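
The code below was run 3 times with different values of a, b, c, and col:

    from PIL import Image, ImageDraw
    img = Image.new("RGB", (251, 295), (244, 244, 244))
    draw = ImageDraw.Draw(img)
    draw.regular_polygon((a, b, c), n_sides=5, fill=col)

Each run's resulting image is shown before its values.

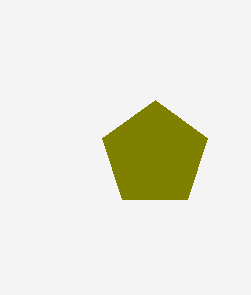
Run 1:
a = 155; b = 155; c = 55; col = 'olive'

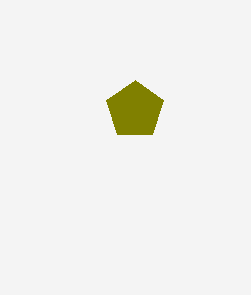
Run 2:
a = 135, b = 110, c = 30, col = 'olive'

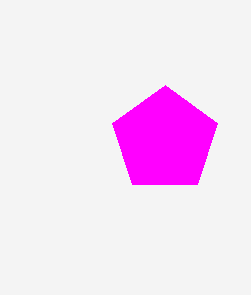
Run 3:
a = 165, b = 140, c = 55, col = 'magenta'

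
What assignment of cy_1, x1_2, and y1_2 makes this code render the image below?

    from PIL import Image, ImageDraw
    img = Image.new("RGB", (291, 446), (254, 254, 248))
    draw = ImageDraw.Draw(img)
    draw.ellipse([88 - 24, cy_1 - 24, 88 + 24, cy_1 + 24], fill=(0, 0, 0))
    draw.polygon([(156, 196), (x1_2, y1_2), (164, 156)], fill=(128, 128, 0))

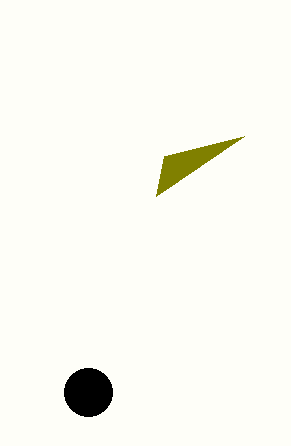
cy_1 = 392, x1_2 = 244, y1_2 = 136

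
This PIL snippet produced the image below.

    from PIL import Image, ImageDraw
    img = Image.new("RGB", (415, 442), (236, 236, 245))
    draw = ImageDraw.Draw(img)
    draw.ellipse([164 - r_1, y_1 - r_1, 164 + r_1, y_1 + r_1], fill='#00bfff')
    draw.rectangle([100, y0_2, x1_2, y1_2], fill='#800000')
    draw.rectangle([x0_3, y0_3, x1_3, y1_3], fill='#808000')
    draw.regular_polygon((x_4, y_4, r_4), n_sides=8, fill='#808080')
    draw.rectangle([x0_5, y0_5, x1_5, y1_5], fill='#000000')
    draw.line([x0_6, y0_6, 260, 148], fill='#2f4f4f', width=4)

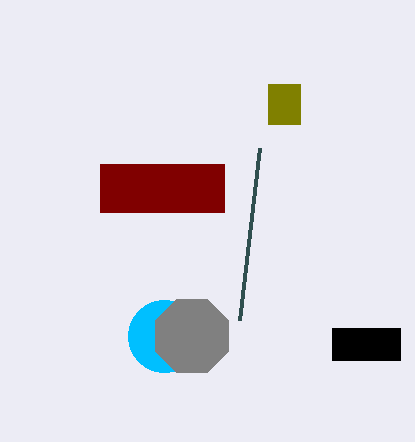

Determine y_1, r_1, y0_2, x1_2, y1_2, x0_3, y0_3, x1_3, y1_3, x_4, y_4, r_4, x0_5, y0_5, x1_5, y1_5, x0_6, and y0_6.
y_1 = 336, r_1 = 36, y0_2 = 164, x1_2 = 224, y1_2 = 212, x0_3 = 268, y0_3 = 84, x1_3 = 300, y1_3 = 124, x_4 = 192, y_4 = 336, r_4 = 40, x0_5 = 332, y0_5 = 328, x1_5 = 400, y1_5 = 360, x0_6 = 240, y0_6 = 320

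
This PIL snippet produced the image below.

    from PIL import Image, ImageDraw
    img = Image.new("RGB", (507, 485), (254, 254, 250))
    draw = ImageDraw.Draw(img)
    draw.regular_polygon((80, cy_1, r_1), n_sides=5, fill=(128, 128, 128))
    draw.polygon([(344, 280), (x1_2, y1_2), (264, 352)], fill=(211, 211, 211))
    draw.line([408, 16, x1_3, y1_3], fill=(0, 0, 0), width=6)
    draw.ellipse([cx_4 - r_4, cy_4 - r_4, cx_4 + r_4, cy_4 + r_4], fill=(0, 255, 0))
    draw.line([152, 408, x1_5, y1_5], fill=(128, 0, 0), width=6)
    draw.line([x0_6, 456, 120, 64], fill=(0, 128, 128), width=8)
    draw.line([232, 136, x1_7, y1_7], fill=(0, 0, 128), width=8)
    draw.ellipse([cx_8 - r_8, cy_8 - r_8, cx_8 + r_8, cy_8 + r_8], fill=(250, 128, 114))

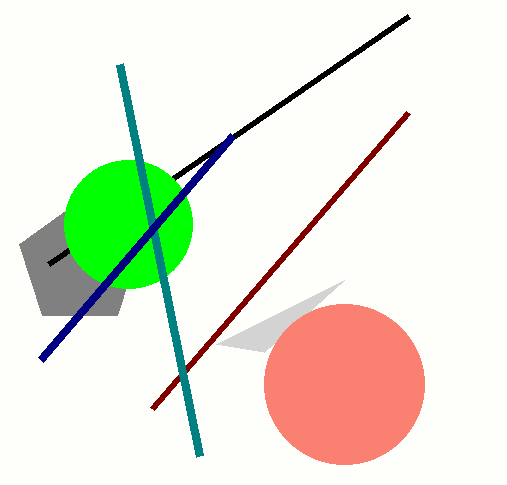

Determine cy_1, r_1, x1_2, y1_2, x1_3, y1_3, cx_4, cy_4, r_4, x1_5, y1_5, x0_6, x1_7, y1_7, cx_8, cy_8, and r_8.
cy_1 = 264; r_1 = 64; x1_2 = 216; y1_2 = 344; x1_3 = 48; y1_3 = 264; cx_4 = 128; cy_4 = 224; r_4 = 64; x1_5 = 408; y1_5 = 112; x0_6 = 200; x1_7 = 40; y1_7 = 360; cx_8 = 344; cy_8 = 384; r_8 = 80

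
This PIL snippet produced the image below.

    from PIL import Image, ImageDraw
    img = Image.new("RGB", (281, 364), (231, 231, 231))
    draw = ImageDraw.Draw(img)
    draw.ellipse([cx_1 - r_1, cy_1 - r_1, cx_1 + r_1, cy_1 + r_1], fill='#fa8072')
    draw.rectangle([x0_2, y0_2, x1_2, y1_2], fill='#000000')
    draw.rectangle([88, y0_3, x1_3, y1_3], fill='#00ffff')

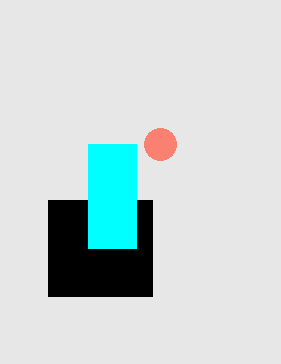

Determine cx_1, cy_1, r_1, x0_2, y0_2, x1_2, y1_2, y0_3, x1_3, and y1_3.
cx_1 = 160; cy_1 = 144; r_1 = 16; x0_2 = 48; y0_2 = 200; x1_2 = 152; y1_2 = 296; y0_3 = 144; x1_3 = 136; y1_3 = 248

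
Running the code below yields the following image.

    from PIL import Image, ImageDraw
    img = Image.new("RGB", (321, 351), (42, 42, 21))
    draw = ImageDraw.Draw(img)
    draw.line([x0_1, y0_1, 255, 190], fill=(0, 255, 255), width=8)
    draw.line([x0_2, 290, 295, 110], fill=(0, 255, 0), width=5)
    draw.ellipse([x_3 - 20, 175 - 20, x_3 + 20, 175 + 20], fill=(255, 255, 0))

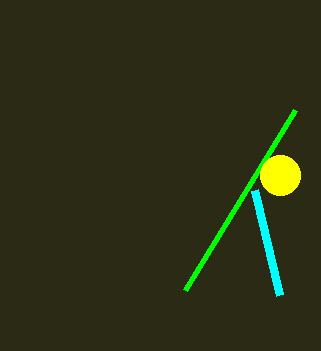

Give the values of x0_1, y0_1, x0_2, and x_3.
x0_1 = 280
y0_1 = 295
x0_2 = 185
x_3 = 280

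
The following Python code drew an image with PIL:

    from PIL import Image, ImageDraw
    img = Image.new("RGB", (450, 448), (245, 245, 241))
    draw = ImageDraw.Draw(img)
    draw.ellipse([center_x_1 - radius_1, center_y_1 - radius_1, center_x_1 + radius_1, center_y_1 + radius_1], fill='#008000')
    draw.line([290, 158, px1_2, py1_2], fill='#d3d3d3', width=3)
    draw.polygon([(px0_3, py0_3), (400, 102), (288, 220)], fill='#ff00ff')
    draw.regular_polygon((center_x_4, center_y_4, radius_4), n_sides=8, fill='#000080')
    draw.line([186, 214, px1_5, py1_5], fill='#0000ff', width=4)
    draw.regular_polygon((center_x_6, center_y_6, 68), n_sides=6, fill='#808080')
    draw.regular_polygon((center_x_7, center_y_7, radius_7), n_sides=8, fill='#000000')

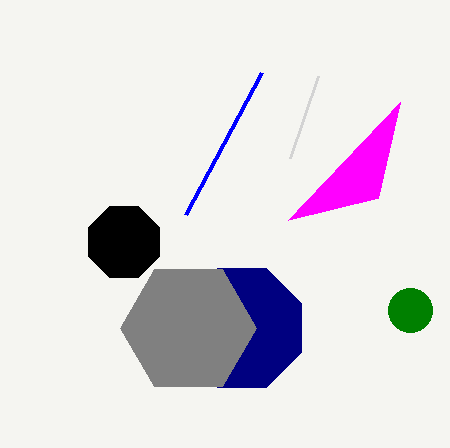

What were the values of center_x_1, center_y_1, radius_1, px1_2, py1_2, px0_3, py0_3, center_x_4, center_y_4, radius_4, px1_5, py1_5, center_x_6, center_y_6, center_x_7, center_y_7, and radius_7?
center_x_1 = 410; center_y_1 = 310; radius_1 = 22; px1_2 = 318; py1_2 = 76; px0_3 = 378; py0_3 = 198; center_x_4 = 242; center_y_4 = 328; radius_4 = 64; px1_5 = 262; py1_5 = 72; center_x_6 = 188; center_y_6 = 328; center_x_7 = 124; center_y_7 = 242; radius_7 = 38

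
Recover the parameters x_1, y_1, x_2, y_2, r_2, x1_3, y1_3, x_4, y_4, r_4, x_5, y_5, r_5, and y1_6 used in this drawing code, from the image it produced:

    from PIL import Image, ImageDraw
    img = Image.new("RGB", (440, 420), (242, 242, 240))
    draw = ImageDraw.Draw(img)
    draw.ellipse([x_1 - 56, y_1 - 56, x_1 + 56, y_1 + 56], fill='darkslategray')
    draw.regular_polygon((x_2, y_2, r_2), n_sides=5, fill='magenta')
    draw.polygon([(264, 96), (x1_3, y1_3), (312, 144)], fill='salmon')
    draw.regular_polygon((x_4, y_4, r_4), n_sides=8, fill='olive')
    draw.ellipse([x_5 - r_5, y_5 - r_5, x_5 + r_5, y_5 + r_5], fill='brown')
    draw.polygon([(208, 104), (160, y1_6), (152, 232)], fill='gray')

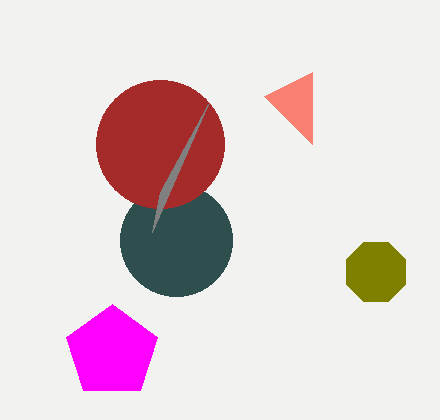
x_1 = 176
y_1 = 240
x_2 = 112
y_2 = 352
r_2 = 48
x1_3 = 312
y1_3 = 72
x_4 = 376
y_4 = 272
r_4 = 32
x_5 = 160
y_5 = 144
r_5 = 64
y1_6 = 192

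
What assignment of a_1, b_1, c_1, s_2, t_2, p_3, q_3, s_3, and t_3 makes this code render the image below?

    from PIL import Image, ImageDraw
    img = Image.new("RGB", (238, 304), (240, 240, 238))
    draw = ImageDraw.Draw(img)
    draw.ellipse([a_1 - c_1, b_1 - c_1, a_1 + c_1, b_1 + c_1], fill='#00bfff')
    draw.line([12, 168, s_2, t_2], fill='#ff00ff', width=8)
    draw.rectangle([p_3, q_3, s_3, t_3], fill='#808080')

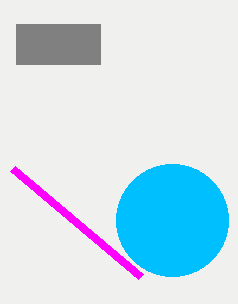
a_1 = 172; b_1 = 220; c_1 = 56; s_2 = 140; t_2 = 276; p_3 = 16; q_3 = 24; s_3 = 100; t_3 = 64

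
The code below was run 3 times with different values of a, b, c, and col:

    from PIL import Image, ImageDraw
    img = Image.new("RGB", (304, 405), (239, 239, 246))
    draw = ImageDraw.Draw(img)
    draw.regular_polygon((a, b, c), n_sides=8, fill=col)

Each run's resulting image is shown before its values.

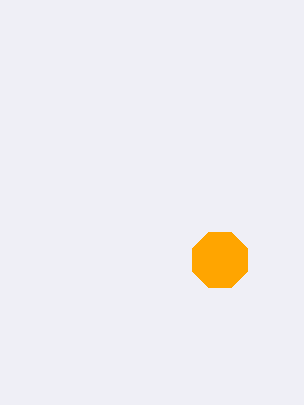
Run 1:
a = 220, b = 260, c = 30, col = 'orange'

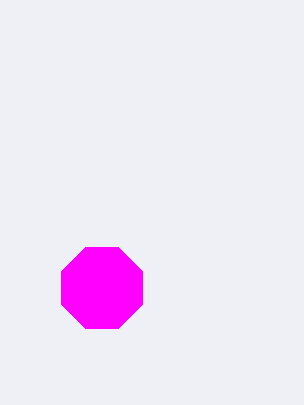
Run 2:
a = 102; b = 288; c = 44; col = 'magenta'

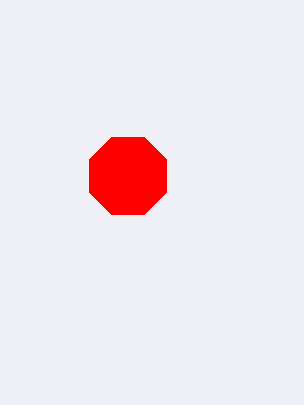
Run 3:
a = 128; b = 176; c = 42; col = 'red'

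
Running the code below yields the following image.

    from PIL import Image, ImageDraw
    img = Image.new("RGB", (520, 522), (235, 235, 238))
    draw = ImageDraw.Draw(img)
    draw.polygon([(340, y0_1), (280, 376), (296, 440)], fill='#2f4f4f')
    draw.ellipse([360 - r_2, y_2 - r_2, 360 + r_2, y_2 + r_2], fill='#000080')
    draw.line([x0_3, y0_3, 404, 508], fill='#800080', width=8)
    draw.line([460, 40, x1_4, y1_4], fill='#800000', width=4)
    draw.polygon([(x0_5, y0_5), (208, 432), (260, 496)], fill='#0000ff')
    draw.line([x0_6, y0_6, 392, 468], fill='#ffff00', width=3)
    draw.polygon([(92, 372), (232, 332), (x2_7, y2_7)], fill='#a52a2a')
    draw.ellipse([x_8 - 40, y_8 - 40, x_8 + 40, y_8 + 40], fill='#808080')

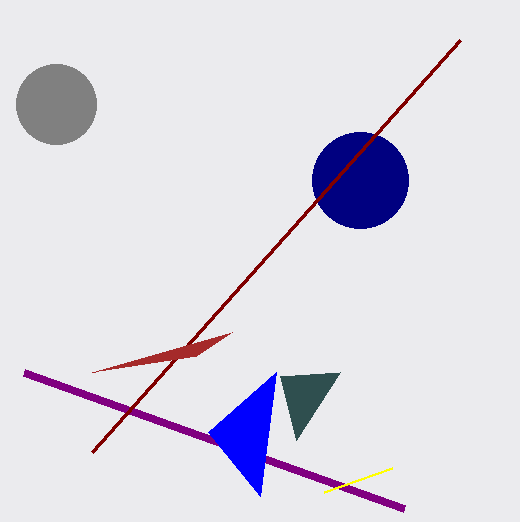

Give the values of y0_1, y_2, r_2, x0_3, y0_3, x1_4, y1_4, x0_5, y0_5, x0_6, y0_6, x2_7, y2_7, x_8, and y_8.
y0_1 = 372
y_2 = 180
r_2 = 48
x0_3 = 24
y0_3 = 372
x1_4 = 92
y1_4 = 452
x0_5 = 276
y0_5 = 372
x0_6 = 324
y0_6 = 492
x2_7 = 196
y2_7 = 356
x_8 = 56
y_8 = 104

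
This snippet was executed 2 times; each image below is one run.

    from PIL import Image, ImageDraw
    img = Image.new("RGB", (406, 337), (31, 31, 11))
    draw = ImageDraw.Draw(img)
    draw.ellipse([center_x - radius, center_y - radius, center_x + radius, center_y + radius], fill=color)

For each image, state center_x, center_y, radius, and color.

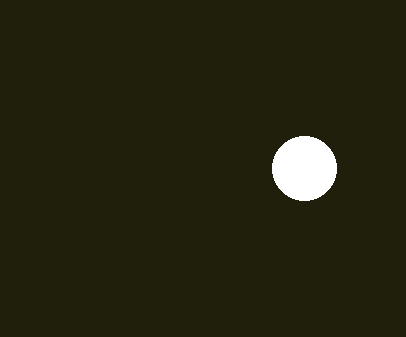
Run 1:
center_x = 304
center_y = 168
radius = 32
color = 'white'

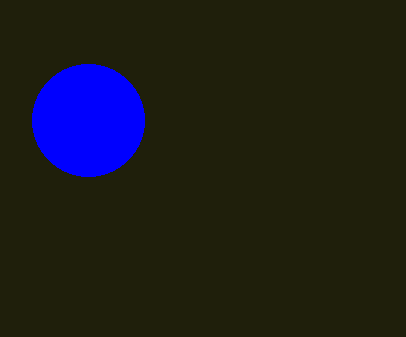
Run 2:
center_x = 88; center_y = 120; radius = 56; color = 'blue'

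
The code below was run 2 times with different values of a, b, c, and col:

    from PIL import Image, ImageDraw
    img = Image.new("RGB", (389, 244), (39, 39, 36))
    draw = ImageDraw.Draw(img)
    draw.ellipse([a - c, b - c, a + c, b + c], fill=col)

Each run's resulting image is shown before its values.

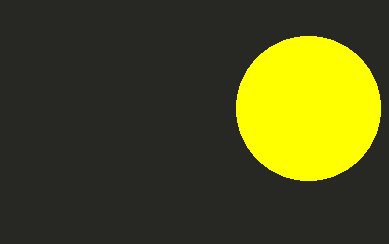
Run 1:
a = 308; b = 108; c = 72; col = 'yellow'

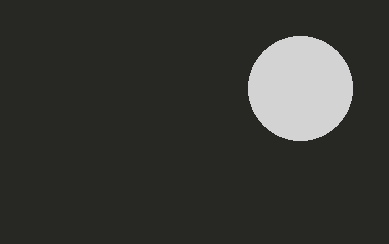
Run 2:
a = 300, b = 88, c = 52, col = 'lightgray'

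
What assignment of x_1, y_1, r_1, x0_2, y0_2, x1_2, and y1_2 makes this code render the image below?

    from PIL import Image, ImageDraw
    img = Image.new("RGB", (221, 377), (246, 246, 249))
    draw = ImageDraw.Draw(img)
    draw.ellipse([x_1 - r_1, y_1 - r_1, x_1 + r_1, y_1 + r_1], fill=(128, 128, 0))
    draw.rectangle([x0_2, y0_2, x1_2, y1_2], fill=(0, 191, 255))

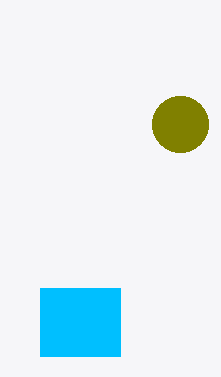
x_1 = 180; y_1 = 124; r_1 = 28; x0_2 = 40; y0_2 = 288; x1_2 = 120; y1_2 = 356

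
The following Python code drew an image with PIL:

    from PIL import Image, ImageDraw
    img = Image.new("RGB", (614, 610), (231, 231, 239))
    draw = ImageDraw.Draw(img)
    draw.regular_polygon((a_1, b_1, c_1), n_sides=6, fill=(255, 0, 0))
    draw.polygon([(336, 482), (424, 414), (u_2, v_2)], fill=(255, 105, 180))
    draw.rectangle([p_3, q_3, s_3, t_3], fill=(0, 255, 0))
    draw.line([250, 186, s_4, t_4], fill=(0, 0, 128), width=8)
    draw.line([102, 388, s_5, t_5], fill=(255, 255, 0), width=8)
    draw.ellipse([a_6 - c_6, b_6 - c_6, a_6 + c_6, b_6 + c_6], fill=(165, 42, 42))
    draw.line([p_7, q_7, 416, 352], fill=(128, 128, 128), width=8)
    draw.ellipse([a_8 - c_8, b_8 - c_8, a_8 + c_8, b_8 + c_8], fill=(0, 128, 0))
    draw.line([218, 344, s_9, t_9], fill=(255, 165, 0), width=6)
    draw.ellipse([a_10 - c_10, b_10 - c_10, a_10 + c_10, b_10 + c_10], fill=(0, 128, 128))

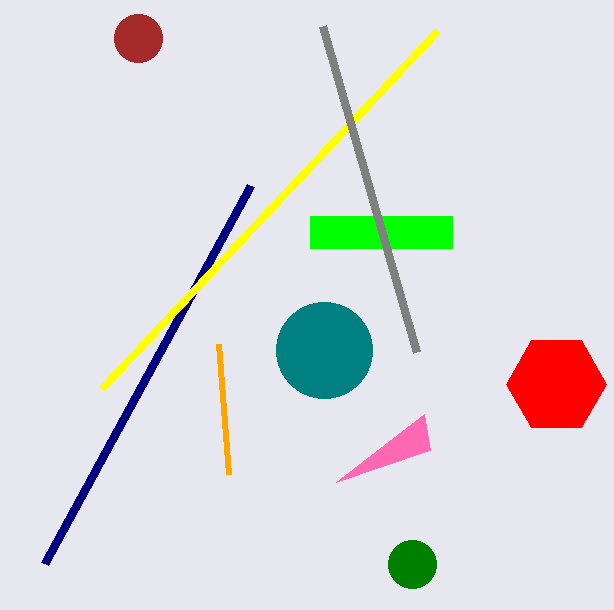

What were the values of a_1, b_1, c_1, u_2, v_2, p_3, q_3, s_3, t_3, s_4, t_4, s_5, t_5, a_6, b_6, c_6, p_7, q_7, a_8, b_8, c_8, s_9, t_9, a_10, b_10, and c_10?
a_1 = 556; b_1 = 384; c_1 = 50; u_2 = 430; v_2 = 450; p_3 = 310; q_3 = 216; s_3 = 452; t_3 = 248; s_4 = 44; t_4 = 564; s_5 = 438; t_5 = 30; a_6 = 138; b_6 = 38; c_6 = 24; p_7 = 322; q_7 = 26; a_8 = 412; b_8 = 564; c_8 = 24; s_9 = 228; t_9 = 474; a_10 = 324; b_10 = 350; c_10 = 48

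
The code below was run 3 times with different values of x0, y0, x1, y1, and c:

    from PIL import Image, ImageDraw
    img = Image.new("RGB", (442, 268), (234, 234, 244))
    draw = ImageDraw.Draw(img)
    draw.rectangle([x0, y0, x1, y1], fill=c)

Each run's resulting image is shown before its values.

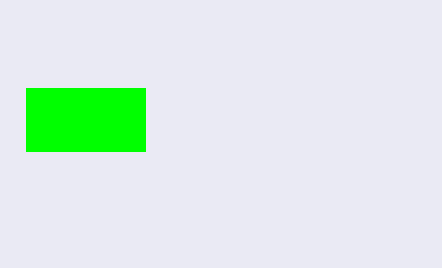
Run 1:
x0 = 26, y0 = 88, x1 = 145, y1 = 151, c = 'lime'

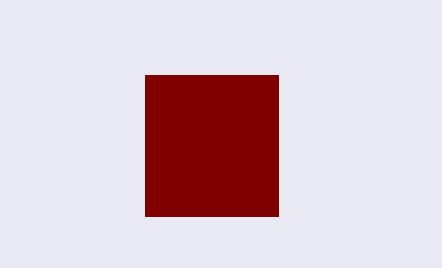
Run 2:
x0 = 145
y0 = 75
x1 = 278
y1 = 216
c = 'maroon'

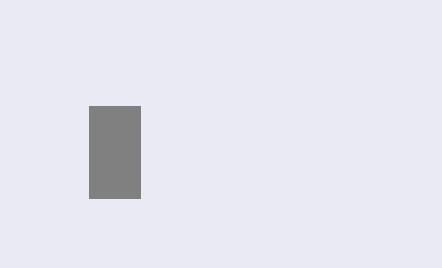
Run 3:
x0 = 89, y0 = 106, x1 = 140, y1 = 198, c = 'gray'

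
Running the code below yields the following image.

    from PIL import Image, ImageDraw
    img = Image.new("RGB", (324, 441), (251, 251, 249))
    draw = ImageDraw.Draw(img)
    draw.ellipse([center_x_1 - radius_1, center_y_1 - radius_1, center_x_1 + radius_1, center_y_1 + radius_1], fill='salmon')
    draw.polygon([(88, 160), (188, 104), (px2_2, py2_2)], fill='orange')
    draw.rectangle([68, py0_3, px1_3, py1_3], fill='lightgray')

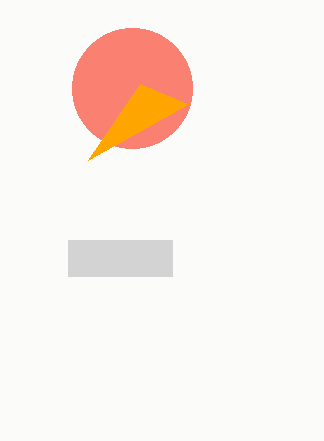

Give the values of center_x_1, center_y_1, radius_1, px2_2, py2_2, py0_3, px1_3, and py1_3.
center_x_1 = 132
center_y_1 = 88
radius_1 = 60
px2_2 = 140
py2_2 = 84
py0_3 = 240
px1_3 = 172
py1_3 = 276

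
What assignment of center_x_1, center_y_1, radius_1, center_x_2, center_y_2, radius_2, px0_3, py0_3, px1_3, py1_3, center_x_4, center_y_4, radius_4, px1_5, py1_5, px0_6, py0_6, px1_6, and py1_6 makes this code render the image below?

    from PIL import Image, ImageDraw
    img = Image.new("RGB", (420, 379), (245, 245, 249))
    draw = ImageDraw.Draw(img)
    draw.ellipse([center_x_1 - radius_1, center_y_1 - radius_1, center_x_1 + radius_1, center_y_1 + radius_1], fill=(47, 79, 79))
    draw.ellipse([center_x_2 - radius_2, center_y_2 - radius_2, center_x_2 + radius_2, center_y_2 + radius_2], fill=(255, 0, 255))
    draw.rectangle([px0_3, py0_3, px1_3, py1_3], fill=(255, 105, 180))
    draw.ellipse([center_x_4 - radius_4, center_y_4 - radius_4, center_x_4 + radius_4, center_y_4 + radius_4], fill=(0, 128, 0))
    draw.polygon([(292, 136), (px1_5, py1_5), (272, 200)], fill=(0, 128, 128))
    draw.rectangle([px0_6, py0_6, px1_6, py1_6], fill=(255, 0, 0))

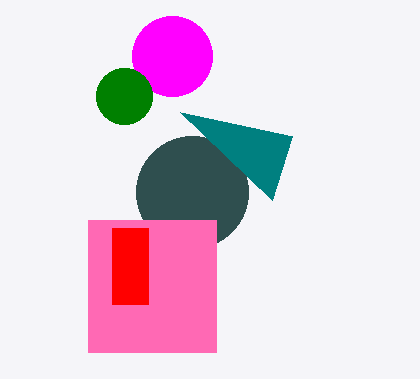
center_x_1 = 192; center_y_1 = 192; radius_1 = 56; center_x_2 = 172; center_y_2 = 56; radius_2 = 40; px0_3 = 88; py0_3 = 220; px1_3 = 216; py1_3 = 352; center_x_4 = 124; center_y_4 = 96; radius_4 = 28; px1_5 = 180; py1_5 = 112; px0_6 = 112; py0_6 = 228; px1_6 = 148; py1_6 = 304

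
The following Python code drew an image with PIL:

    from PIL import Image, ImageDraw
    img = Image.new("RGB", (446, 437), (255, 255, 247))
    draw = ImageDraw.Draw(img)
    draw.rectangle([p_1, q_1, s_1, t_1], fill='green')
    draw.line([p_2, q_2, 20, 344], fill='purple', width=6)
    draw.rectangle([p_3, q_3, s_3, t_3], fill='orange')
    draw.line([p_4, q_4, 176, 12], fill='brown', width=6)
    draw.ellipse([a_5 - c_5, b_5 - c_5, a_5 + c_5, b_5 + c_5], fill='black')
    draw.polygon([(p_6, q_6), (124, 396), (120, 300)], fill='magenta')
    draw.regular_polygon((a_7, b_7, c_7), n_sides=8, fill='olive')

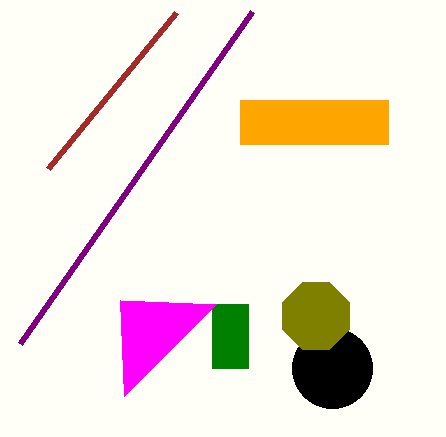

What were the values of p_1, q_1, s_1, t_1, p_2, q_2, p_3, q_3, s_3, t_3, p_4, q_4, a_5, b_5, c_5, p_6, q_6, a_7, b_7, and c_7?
p_1 = 212, q_1 = 304, s_1 = 248, t_1 = 368, p_2 = 252, q_2 = 12, p_3 = 240, q_3 = 100, s_3 = 388, t_3 = 144, p_4 = 48, q_4 = 168, a_5 = 332, b_5 = 368, c_5 = 40, p_6 = 216, q_6 = 304, a_7 = 316, b_7 = 316, c_7 = 36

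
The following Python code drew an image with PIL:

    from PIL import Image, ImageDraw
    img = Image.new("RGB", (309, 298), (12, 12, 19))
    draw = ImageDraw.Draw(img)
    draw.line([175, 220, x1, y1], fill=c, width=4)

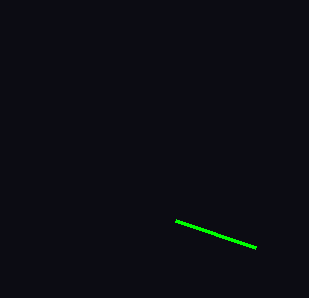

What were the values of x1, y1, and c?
x1 = 255, y1 = 247, c = 'lime'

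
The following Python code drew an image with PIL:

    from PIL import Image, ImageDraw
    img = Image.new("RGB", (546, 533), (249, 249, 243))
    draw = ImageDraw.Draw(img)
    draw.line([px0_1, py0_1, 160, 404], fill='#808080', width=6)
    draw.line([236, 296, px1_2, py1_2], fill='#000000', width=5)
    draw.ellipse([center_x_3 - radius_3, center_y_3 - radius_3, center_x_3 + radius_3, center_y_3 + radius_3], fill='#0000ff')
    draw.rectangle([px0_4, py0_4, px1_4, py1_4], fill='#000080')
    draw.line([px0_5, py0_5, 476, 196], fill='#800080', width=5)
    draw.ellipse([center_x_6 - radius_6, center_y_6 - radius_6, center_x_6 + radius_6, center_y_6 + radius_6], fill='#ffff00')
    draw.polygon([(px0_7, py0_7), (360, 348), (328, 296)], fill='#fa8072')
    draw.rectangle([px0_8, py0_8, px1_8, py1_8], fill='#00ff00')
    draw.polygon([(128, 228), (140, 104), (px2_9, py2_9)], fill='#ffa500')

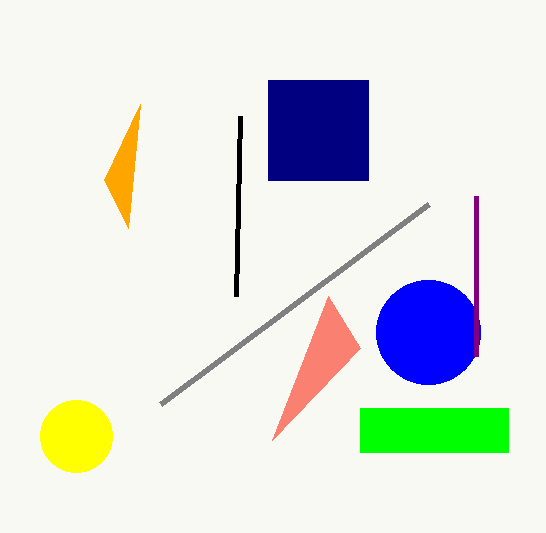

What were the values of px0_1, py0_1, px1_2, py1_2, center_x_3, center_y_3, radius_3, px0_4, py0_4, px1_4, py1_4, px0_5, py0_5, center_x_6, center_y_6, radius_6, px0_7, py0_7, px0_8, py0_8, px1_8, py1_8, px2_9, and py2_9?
px0_1 = 428
py0_1 = 204
px1_2 = 240
py1_2 = 116
center_x_3 = 428
center_y_3 = 332
radius_3 = 52
px0_4 = 268
py0_4 = 80
px1_4 = 368
py1_4 = 180
px0_5 = 476
py0_5 = 356
center_x_6 = 76
center_y_6 = 436
radius_6 = 36
px0_7 = 272
py0_7 = 440
px0_8 = 360
py0_8 = 408
px1_8 = 508
py1_8 = 452
px2_9 = 104
py2_9 = 180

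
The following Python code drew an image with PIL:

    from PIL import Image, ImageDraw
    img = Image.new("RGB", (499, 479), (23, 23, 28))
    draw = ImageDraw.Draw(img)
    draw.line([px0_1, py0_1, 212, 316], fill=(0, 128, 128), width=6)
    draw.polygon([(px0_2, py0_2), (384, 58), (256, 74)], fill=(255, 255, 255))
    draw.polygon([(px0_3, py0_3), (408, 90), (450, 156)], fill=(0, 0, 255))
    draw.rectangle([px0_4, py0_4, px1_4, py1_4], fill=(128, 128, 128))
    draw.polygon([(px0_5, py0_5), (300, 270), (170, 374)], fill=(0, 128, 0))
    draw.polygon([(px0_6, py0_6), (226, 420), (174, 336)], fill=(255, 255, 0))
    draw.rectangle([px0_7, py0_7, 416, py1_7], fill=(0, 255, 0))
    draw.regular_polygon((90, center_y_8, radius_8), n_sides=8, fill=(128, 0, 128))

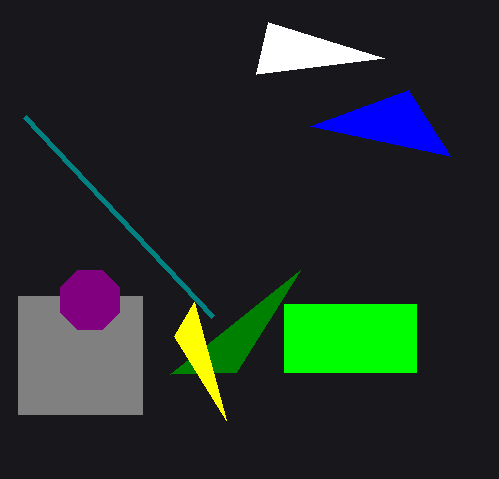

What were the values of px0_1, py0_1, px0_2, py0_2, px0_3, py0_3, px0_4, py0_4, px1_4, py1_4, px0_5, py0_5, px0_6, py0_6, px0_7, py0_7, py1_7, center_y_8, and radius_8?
px0_1 = 24
py0_1 = 116
px0_2 = 268
py0_2 = 22
px0_3 = 310
py0_3 = 126
px0_4 = 18
py0_4 = 296
px1_4 = 142
py1_4 = 414
px0_5 = 236
py0_5 = 372
px0_6 = 194
py0_6 = 302
px0_7 = 284
py0_7 = 304
py1_7 = 372
center_y_8 = 300
radius_8 = 32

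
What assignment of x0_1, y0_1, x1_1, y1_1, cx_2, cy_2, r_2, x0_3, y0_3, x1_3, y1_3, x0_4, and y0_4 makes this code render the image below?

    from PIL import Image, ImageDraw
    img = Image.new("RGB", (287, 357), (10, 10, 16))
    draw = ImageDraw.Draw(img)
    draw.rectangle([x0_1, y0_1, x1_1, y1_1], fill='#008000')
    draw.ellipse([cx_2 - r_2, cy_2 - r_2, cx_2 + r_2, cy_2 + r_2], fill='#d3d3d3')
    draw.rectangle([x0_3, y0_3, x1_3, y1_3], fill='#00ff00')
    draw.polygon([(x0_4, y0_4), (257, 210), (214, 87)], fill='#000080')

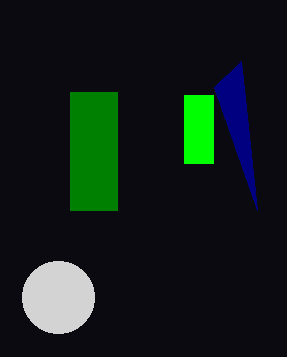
x0_1 = 70
y0_1 = 92
x1_1 = 117
y1_1 = 210
cx_2 = 58
cy_2 = 297
r_2 = 36
x0_3 = 184
y0_3 = 95
x1_3 = 213
y1_3 = 163
x0_4 = 241
y0_4 = 61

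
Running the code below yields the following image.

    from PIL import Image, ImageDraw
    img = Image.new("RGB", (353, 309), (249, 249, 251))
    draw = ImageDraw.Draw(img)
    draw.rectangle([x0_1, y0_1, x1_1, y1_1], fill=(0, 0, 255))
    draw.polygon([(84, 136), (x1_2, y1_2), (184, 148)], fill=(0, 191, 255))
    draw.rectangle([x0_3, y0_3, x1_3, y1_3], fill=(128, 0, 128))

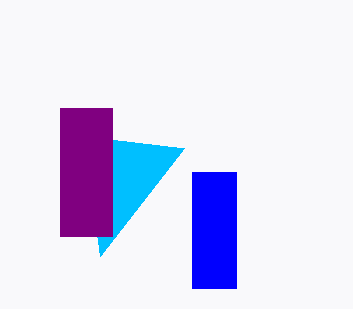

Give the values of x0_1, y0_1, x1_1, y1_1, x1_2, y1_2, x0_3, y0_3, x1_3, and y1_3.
x0_1 = 192, y0_1 = 172, x1_1 = 236, y1_1 = 288, x1_2 = 100, y1_2 = 256, x0_3 = 60, y0_3 = 108, x1_3 = 112, y1_3 = 236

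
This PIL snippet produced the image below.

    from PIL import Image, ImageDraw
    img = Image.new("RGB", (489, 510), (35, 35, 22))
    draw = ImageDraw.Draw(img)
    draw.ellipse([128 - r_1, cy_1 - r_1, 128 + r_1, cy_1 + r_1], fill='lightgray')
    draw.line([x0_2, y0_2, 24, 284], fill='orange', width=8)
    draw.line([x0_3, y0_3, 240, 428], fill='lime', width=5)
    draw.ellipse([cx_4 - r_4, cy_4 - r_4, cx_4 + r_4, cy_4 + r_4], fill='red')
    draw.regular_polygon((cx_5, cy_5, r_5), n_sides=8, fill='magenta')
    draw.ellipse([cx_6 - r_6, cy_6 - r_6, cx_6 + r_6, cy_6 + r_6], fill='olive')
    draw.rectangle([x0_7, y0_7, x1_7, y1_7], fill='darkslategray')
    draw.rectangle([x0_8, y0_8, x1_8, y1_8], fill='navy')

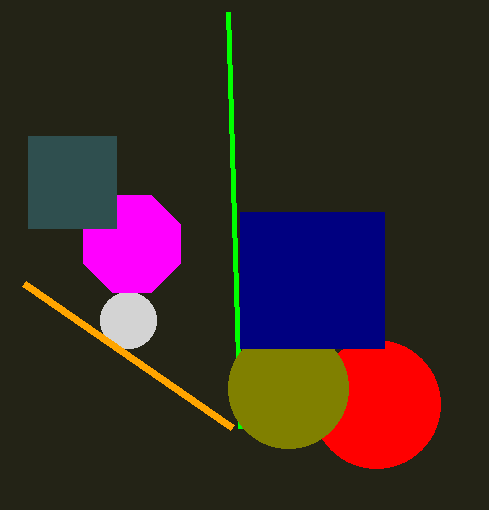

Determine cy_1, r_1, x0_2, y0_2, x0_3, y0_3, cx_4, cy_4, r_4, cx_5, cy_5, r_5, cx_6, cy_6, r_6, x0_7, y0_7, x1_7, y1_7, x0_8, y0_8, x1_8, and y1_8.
cy_1 = 320; r_1 = 28; x0_2 = 232; y0_2 = 428; x0_3 = 228; y0_3 = 12; cx_4 = 376; cy_4 = 404; r_4 = 64; cx_5 = 132; cy_5 = 244; r_5 = 52; cx_6 = 288; cy_6 = 388; r_6 = 60; x0_7 = 28; y0_7 = 136; x1_7 = 116; y1_7 = 228; x0_8 = 240; y0_8 = 212; x1_8 = 384; y1_8 = 348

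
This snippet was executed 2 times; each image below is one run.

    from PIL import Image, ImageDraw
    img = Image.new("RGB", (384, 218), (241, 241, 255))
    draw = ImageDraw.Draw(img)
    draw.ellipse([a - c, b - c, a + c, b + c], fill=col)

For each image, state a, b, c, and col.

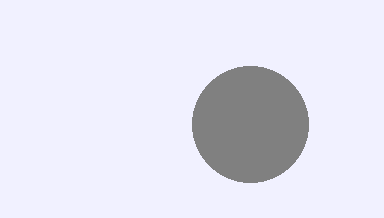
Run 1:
a = 250; b = 124; c = 58; col = 'gray'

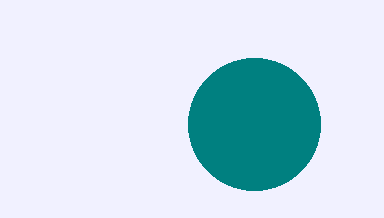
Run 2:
a = 254, b = 124, c = 66, col = 'teal'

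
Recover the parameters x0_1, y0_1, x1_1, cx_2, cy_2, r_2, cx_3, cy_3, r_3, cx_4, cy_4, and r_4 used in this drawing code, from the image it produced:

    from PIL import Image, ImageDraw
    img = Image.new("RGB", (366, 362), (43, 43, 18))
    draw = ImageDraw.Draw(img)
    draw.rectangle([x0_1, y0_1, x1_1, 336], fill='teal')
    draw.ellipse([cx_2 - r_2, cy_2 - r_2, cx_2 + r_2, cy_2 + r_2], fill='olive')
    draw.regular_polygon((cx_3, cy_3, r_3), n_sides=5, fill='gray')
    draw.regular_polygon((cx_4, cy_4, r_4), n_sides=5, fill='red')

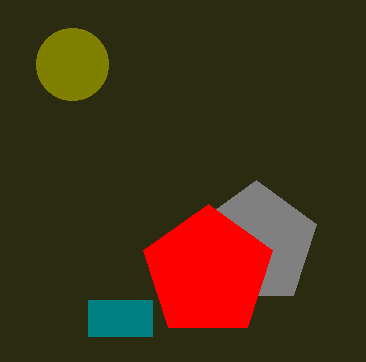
x0_1 = 88
y0_1 = 300
x1_1 = 152
cx_2 = 72
cy_2 = 64
r_2 = 36
cx_3 = 256
cy_3 = 244
r_3 = 64
cx_4 = 208
cy_4 = 272
r_4 = 68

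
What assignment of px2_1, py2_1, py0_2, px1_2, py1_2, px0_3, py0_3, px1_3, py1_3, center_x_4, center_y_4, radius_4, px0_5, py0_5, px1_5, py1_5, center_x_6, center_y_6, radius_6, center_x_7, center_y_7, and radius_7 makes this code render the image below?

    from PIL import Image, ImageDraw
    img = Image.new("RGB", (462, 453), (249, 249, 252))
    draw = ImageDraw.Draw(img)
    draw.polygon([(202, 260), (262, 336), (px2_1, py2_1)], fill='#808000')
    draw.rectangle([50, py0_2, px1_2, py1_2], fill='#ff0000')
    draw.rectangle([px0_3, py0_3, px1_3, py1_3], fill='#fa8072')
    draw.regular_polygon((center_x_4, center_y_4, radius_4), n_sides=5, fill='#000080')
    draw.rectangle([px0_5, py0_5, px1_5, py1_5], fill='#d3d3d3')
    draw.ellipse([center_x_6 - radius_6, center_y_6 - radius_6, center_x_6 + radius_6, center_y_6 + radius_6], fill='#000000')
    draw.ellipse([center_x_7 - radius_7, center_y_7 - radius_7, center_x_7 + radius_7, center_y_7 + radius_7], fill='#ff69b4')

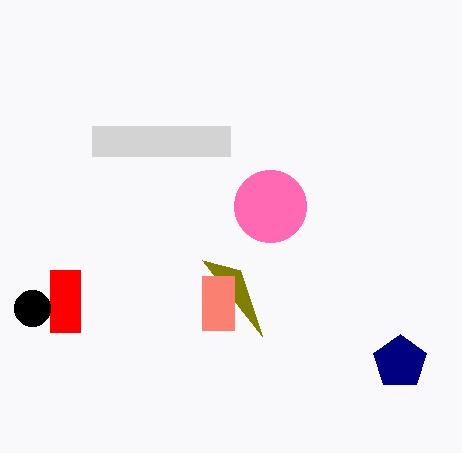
px2_1 = 240; py2_1 = 270; py0_2 = 270; px1_2 = 80; py1_2 = 332; px0_3 = 202; py0_3 = 276; px1_3 = 234; py1_3 = 330; center_x_4 = 400; center_y_4 = 362; radius_4 = 28; px0_5 = 92; py0_5 = 126; px1_5 = 230; py1_5 = 156; center_x_6 = 32; center_y_6 = 308; radius_6 = 18; center_x_7 = 270; center_y_7 = 206; radius_7 = 36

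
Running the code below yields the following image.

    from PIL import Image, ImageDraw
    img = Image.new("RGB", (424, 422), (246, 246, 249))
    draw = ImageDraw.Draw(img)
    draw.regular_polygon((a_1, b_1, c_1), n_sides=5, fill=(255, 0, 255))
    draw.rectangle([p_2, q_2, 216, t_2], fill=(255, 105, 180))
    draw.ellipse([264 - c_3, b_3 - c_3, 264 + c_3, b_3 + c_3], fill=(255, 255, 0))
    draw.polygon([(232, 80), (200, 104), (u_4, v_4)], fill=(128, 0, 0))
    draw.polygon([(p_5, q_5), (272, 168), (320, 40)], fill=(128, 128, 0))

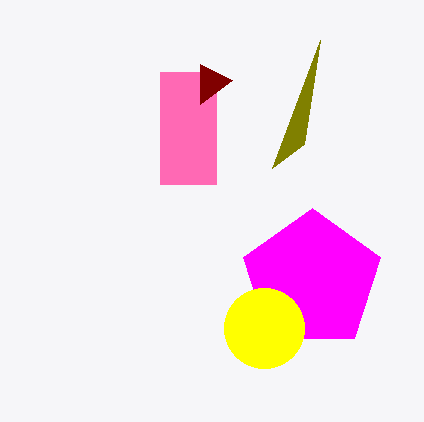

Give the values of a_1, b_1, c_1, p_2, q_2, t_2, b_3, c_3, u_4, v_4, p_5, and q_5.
a_1 = 312
b_1 = 280
c_1 = 72
p_2 = 160
q_2 = 72
t_2 = 184
b_3 = 328
c_3 = 40
u_4 = 200
v_4 = 64
p_5 = 304
q_5 = 144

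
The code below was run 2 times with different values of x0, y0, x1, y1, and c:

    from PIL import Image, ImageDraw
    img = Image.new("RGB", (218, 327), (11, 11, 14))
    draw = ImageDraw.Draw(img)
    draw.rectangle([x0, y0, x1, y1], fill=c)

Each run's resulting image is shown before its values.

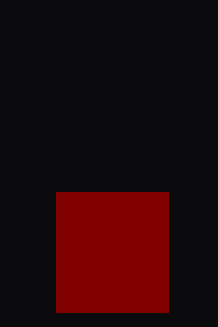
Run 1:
x0 = 56; y0 = 192; x1 = 168; y1 = 312; c = 'maroon'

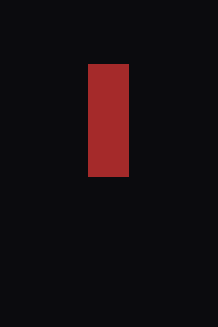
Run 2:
x0 = 88; y0 = 64; x1 = 128; y1 = 176; c = 'brown'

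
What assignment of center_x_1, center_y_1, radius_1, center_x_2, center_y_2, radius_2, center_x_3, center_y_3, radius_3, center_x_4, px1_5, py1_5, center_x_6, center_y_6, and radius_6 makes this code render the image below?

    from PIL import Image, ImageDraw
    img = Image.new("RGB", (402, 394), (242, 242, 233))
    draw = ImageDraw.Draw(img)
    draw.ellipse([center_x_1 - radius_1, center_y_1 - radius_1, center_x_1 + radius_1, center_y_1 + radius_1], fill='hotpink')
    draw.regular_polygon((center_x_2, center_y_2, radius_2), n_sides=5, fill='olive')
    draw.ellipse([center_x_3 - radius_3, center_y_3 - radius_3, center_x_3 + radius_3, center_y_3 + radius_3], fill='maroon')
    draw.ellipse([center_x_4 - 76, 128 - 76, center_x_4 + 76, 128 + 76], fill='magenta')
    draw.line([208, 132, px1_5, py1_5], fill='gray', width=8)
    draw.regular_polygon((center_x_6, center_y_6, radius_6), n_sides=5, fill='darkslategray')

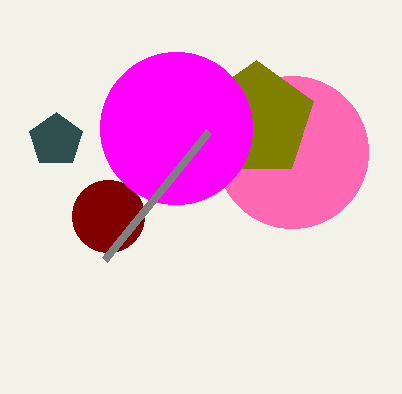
center_x_1 = 292
center_y_1 = 152
radius_1 = 76
center_x_2 = 256
center_y_2 = 120
radius_2 = 60
center_x_3 = 108
center_y_3 = 216
radius_3 = 36
center_x_4 = 176
px1_5 = 104
py1_5 = 260
center_x_6 = 56
center_y_6 = 140
radius_6 = 28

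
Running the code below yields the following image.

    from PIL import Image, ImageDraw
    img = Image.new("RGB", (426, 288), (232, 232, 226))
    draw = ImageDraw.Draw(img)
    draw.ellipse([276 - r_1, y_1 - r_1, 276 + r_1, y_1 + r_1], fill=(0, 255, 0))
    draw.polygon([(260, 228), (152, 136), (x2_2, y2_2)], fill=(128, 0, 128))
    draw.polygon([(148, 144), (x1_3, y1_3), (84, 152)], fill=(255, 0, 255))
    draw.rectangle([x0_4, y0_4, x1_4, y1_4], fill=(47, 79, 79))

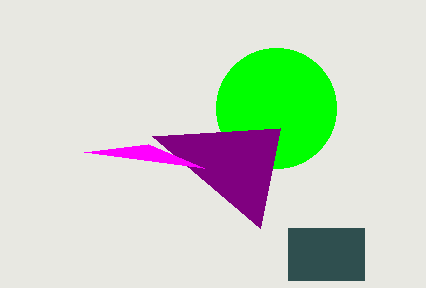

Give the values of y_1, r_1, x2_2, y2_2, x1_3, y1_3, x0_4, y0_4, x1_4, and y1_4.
y_1 = 108
r_1 = 60
x2_2 = 280
y2_2 = 128
x1_3 = 204
y1_3 = 168
x0_4 = 288
y0_4 = 228
x1_4 = 364
y1_4 = 280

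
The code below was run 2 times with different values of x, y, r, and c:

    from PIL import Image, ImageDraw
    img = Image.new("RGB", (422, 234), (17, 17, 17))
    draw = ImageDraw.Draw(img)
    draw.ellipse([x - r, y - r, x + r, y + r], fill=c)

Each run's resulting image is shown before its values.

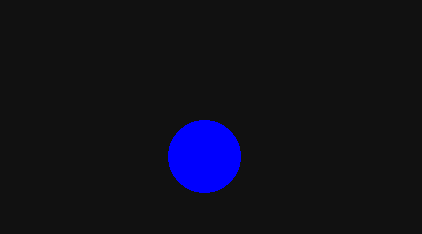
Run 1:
x = 204
y = 156
r = 36
c = 'blue'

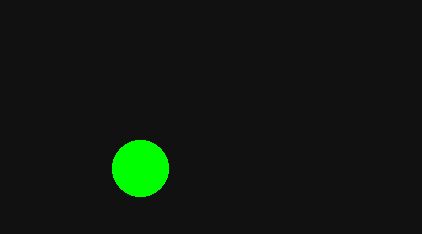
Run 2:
x = 140, y = 168, r = 28, c = 'lime'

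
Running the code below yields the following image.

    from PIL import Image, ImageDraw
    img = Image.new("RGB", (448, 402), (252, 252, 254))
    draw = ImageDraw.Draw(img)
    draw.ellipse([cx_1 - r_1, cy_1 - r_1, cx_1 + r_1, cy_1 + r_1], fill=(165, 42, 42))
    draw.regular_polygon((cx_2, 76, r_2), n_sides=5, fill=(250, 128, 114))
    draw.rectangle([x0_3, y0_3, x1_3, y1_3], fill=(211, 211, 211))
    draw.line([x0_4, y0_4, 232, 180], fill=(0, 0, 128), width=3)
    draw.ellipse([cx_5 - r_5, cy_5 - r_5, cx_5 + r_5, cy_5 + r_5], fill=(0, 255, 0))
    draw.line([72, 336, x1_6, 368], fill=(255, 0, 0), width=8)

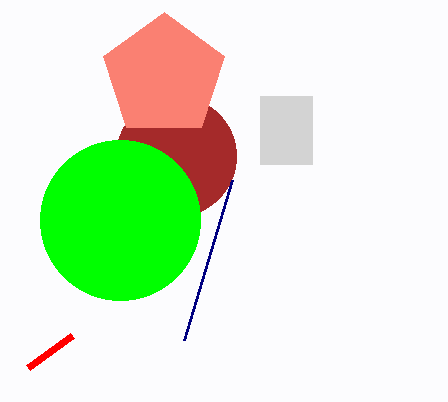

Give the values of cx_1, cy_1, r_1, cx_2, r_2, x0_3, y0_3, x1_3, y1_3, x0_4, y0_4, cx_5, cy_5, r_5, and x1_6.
cx_1 = 176; cy_1 = 156; r_1 = 60; cx_2 = 164; r_2 = 64; x0_3 = 260; y0_3 = 96; x1_3 = 312; y1_3 = 164; x0_4 = 184; y0_4 = 340; cx_5 = 120; cy_5 = 220; r_5 = 80; x1_6 = 28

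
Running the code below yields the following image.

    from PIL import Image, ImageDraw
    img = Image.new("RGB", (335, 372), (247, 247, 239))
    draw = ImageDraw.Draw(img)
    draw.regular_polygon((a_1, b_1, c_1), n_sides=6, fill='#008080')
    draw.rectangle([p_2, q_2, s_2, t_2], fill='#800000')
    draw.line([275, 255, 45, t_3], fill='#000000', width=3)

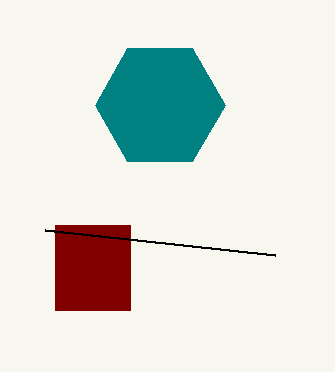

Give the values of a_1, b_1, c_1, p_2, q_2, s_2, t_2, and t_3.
a_1 = 160, b_1 = 105, c_1 = 65, p_2 = 55, q_2 = 225, s_2 = 130, t_2 = 310, t_3 = 230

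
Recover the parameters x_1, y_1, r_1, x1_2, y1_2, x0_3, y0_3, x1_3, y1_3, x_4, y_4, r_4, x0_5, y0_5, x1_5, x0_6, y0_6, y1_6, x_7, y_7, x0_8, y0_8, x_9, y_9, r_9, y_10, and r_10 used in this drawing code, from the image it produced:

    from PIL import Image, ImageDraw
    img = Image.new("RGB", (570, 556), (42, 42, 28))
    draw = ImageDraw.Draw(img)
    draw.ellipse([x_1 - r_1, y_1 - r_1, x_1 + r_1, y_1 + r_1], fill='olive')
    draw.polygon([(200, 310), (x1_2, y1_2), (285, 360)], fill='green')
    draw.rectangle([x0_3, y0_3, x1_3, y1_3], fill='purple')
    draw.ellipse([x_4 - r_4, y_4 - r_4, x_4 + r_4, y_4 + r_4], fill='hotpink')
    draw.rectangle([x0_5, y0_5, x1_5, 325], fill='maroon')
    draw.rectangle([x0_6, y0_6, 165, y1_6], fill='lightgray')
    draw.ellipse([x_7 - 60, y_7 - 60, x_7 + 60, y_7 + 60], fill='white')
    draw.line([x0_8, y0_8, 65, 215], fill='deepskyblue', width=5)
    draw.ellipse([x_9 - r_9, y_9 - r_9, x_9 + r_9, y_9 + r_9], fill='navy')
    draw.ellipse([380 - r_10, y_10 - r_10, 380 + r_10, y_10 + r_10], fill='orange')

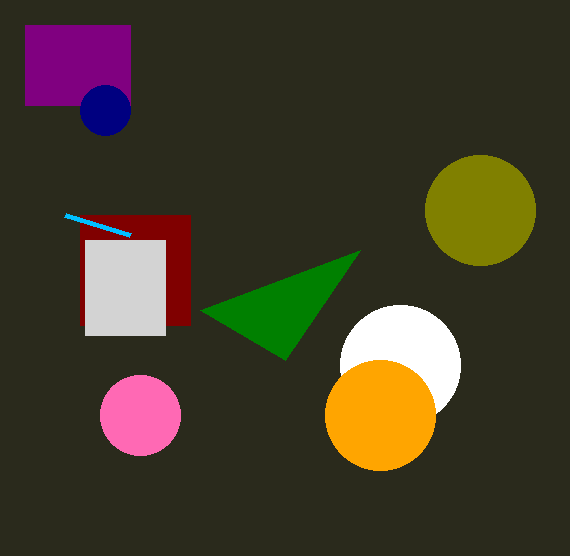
x_1 = 480; y_1 = 210; r_1 = 55; x1_2 = 360; y1_2 = 250; x0_3 = 25; y0_3 = 25; x1_3 = 130; y1_3 = 105; x_4 = 140; y_4 = 415; r_4 = 40; x0_5 = 80; y0_5 = 215; x1_5 = 190; x0_6 = 85; y0_6 = 240; y1_6 = 335; x_7 = 400; y_7 = 365; x0_8 = 130; y0_8 = 235; x_9 = 105; y_9 = 110; r_9 = 25; y_10 = 415; r_10 = 55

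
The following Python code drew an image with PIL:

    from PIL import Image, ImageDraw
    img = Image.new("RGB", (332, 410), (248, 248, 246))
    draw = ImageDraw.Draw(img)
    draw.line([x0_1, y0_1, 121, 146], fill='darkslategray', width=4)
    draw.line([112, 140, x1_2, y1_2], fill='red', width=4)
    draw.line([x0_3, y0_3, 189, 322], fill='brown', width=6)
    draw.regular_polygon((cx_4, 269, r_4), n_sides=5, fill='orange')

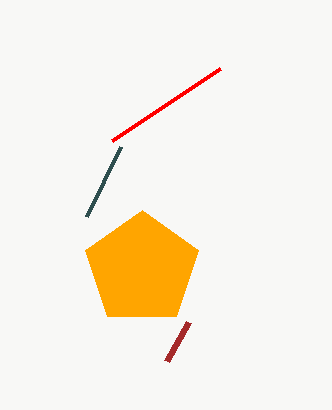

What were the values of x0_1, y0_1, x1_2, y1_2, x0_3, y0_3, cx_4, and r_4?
x0_1 = 87, y0_1 = 216, x1_2 = 220, y1_2 = 68, x0_3 = 167, y0_3 = 361, cx_4 = 142, r_4 = 59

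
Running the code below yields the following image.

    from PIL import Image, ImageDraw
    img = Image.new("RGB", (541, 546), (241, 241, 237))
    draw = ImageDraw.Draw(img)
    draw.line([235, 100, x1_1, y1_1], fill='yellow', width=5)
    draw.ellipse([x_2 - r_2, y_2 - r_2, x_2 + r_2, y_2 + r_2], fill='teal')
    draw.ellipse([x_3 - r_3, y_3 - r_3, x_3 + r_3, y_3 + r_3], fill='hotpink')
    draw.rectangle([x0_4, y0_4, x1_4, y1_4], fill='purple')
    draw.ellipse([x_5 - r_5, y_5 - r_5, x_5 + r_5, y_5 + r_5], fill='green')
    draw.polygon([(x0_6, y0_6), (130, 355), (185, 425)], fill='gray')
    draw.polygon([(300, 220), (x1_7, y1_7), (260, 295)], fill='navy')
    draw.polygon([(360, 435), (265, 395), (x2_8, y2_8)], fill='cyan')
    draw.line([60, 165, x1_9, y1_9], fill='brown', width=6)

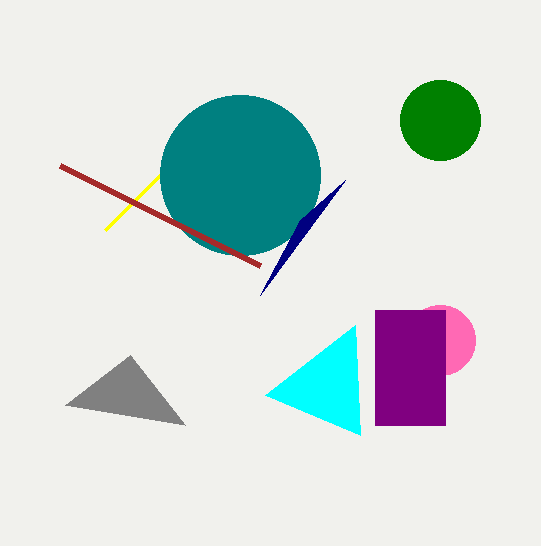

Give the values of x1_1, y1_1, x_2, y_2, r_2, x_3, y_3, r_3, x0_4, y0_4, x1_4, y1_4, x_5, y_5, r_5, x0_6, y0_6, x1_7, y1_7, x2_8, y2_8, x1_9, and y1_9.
x1_1 = 105, y1_1 = 230, x_2 = 240, y_2 = 175, r_2 = 80, x_3 = 440, y_3 = 340, r_3 = 35, x0_4 = 375, y0_4 = 310, x1_4 = 445, y1_4 = 425, x_5 = 440, y_5 = 120, r_5 = 40, x0_6 = 65, y0_6 = 405, x1_7 = 345, y1_7 = 180, x2_8 = 355, y2_8 = 325, x1_9 = 260, y1_9 = 265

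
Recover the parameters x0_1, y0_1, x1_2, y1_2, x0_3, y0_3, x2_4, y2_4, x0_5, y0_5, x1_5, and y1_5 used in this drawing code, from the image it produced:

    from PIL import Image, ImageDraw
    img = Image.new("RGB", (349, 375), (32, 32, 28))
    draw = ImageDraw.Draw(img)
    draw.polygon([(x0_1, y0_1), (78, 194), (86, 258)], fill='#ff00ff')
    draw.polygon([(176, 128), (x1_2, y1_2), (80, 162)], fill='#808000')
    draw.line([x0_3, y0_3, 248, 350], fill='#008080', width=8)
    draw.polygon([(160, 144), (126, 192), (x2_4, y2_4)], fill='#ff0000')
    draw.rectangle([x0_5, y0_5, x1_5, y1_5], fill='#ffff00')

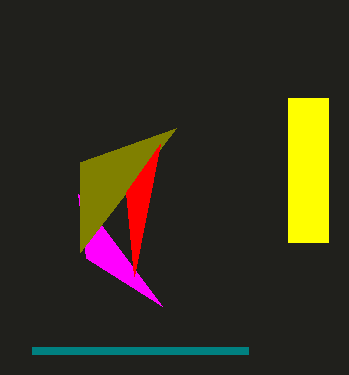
x0_1 = 162
y0_1 = 306
x1_2 = 80
y1_2 = 252
x0_3 = 32
y0_3 = 350
x2_4 = 134
y2_4 = 276
x0_5 = 288
y0_5 = 98
x1_5 = 328
y1_5 = 242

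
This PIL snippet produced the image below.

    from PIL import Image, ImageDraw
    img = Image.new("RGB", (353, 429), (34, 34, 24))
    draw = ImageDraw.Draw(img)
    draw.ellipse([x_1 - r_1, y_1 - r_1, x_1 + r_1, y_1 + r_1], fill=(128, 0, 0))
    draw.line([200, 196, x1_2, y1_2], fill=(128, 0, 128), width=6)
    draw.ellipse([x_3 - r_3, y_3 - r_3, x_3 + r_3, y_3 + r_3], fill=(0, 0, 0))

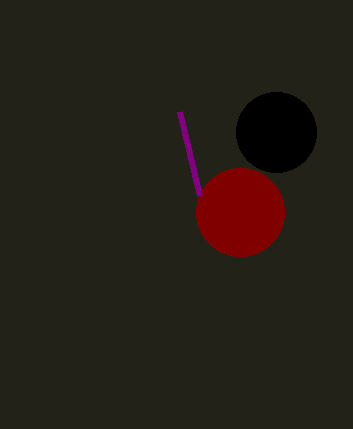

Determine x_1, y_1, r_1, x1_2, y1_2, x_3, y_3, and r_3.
x_1 = 240
y_1 = 212
r_1 = 44
x1_2 = 180
y1_2 = 112
x_3 = 276
y_3 = 132
r_3 = 40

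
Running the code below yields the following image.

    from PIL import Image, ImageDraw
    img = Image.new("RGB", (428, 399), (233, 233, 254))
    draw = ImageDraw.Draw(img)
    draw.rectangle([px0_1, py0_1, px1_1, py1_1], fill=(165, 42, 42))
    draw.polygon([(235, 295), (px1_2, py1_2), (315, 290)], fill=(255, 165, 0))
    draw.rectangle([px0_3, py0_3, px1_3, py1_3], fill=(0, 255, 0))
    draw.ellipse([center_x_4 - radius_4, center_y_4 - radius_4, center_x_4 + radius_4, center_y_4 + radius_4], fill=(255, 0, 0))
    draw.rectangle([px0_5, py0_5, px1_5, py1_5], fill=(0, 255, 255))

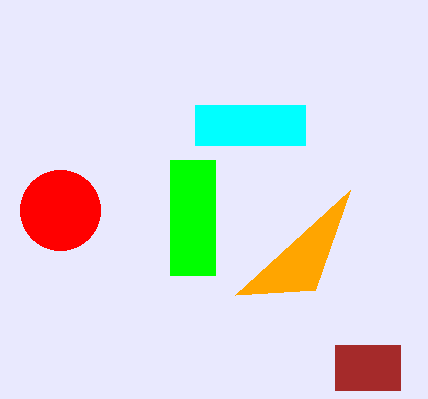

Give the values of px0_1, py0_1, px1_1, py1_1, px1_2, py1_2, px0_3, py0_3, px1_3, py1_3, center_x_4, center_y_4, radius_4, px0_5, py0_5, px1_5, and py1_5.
px0_1 = 335
py0_1 = 345
px1_1 = 400
py1_1 = 390
px1_2 = 350
py1_2 = 190
px0_3 = 170
py0_3 = 160
px1_3 = 215
py1_3 = 275
center_x_4 = 60
center_y_4 = 210
radius_4 = 40
px0_5 = 195
py0_5 = 105
px1_5 = 305
py1_5 = 145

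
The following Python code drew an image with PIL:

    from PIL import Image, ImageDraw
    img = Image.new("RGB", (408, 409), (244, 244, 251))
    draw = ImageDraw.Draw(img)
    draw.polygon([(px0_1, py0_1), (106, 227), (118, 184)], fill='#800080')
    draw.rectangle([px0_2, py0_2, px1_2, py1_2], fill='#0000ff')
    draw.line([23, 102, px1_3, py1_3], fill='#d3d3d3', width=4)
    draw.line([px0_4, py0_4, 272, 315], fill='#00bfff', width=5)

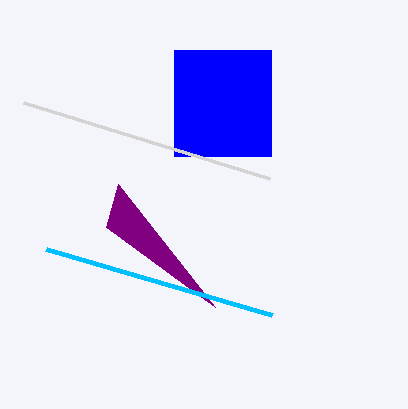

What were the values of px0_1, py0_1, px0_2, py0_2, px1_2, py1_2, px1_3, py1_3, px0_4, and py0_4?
px0_1 = 215; py0_1 = 307; px0_2 = 174; py0_2 = 50; px1_2 = 271; py1_2 = 156; px1_3 = 269; py1_3 = 178; px0_4 = 46; py0_4 = 249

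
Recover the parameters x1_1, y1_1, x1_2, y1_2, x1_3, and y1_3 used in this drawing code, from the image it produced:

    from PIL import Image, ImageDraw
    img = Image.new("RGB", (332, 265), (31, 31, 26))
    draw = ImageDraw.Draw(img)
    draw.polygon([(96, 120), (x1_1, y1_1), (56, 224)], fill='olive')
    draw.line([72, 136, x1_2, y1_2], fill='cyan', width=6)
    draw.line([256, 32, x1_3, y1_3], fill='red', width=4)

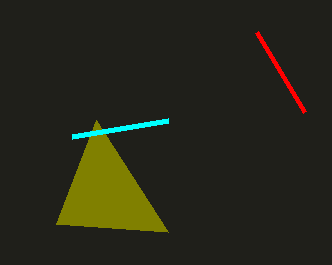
x1_1 = 168; y1_1 = 232; x1_2 = 168; y1_2 = 120; x1_3 = 304; y1_3 = 112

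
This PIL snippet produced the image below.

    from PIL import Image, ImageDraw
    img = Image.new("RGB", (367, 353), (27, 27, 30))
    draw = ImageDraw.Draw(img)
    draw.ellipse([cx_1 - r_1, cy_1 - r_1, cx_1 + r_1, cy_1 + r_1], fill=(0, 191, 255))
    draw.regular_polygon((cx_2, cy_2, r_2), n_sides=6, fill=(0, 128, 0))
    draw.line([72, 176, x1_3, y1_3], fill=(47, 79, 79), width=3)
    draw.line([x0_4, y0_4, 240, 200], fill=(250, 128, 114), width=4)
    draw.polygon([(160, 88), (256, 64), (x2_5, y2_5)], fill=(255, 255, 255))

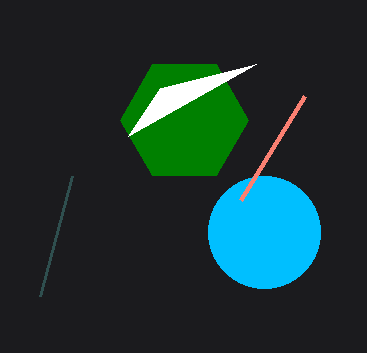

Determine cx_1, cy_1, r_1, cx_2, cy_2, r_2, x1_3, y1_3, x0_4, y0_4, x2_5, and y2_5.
cx_1 = 264; cy_1 = 232; r_1 = 56; cx_2 = 184; cy_2 = 120; r_2 = 64; x1_3 = 40; y1_3 = 296; x0_4 = 304; y0_4 = 96; x2_5 = 128; y2_5 = 136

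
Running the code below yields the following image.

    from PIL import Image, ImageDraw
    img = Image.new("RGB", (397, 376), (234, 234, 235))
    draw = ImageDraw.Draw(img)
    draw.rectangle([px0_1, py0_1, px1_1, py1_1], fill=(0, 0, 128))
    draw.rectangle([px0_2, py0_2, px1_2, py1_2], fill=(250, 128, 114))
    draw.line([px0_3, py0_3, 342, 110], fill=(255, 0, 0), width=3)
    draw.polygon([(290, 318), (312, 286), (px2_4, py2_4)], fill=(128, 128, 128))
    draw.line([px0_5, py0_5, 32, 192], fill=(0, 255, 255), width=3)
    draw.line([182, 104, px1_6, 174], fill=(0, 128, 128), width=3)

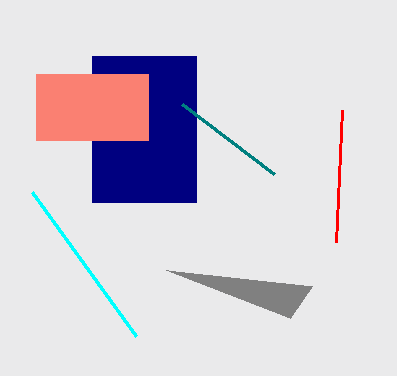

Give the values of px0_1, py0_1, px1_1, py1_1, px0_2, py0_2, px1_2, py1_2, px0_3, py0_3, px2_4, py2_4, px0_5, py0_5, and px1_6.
px0_1 = 92
py0_1 = 56
px1_1 = 196
py1_1 = 202
px0_2 = 36
py0_2 = 74
px1_2 = 148
py1_2 = 140
px0_3 = 336
py0_3 = 242
px2_4 = 166
py2_4 = 270
px0_5 = 136
py0_5 = 336
px1_6 = 274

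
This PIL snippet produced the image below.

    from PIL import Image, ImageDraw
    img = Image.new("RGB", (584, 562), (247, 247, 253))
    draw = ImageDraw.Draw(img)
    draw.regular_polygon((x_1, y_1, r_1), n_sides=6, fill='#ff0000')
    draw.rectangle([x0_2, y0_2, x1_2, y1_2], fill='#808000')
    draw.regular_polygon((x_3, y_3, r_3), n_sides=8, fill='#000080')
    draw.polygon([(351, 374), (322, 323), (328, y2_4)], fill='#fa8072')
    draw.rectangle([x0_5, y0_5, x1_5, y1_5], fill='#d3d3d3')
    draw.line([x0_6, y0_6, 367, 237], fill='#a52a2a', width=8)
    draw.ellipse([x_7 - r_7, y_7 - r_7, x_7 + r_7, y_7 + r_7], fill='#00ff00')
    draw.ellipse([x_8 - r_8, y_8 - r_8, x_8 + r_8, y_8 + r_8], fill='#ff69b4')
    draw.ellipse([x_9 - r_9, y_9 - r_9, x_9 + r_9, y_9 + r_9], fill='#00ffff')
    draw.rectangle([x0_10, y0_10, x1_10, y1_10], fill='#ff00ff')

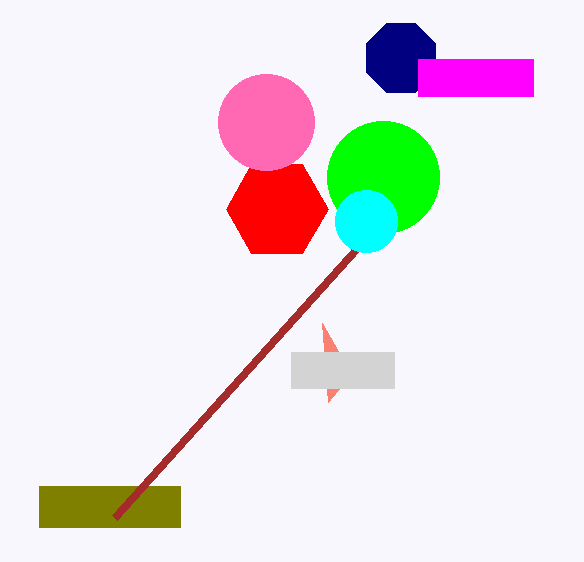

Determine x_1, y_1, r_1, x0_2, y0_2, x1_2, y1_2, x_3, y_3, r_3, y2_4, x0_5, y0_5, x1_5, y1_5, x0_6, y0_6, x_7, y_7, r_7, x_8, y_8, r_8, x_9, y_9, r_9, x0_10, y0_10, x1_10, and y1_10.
x_1 = 277
y_1 = 209
r_1 = 51
x0_2 = 39
y0_2 = 486
x1_2 = 180
y1_2 = 527
x_3 = 401
y_3 = 58
r_3 = 37
y2_4 = 402
x0_5 = 291
y0_5 = 352
x1_5 = 394
y1_5 = 388
x0_6 = 115
y0_6 = 517
x_7 = 383
y_7 = 177
r_7 = 56
x_8 = 266
y_8 = 122
r_8 = 48
x_9 = 366
y_9 = 221
r_9 = 31
x0_10 = 418
y0_10 = 59
x1_10 = 533
y1_10 = 96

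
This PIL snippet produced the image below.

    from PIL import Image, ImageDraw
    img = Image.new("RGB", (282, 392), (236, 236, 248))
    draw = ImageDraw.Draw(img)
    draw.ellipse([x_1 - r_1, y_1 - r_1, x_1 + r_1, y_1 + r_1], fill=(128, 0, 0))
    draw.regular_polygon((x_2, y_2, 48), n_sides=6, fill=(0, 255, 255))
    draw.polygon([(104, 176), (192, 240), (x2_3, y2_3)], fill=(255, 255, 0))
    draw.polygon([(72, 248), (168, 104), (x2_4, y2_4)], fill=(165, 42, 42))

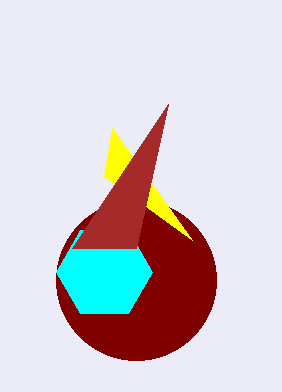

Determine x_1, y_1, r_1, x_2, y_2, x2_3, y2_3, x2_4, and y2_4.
x_1 = 136
y_1 = 280
r_1 = 80
x_2 = 104
y_2 = 272
x2_3 = 112
y2_3 = 128
x2_4 = 136
y2_4 = 248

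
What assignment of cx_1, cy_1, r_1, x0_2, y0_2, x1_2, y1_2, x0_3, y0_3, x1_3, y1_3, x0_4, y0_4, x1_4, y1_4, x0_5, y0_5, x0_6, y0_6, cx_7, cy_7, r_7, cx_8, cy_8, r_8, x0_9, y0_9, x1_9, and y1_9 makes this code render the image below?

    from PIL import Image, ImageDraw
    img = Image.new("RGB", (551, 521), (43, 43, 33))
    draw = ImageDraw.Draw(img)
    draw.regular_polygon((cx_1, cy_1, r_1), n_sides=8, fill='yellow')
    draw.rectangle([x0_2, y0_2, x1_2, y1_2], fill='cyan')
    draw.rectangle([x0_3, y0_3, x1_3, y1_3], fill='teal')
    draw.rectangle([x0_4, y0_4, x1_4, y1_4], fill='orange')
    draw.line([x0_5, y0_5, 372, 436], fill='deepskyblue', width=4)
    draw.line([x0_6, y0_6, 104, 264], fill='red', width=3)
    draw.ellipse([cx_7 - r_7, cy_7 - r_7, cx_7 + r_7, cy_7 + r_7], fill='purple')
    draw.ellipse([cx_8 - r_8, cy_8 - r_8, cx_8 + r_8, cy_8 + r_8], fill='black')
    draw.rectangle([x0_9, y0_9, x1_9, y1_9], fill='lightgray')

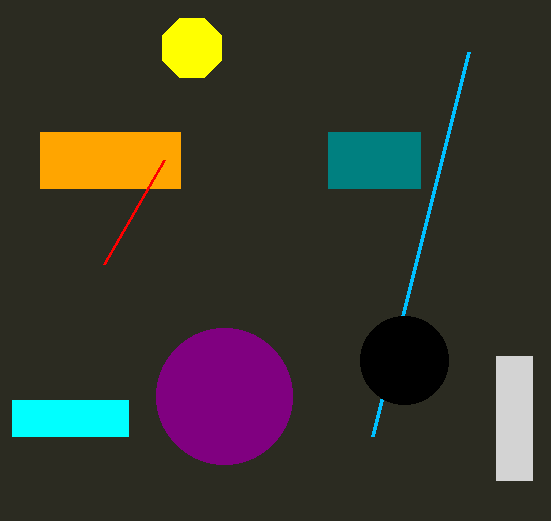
cx_1 = 192, cy_1 = 48, r_1 = 32, x0_2 = 12, y0_2 = 400, x1_2 = 128, y1_2 = 436, x0_3 = 328, y0_3 = 132, x1_3 = 420, y1_3 = 188, x0_4 = 40, y0_4 = 132, x1_4 = 180, y1_4 = 188, x0_5 = 468, y0_5 = 52, x0_6 = 164, y0_6 = 160, cx_7 = 224, cy_7 = 396, r_7 = 68, cx_8 = 404, cy_8 = 360, r_8 = 44, x0_9 = 496, y0_9 = 356, x1_9 = 532, y1_9 = 480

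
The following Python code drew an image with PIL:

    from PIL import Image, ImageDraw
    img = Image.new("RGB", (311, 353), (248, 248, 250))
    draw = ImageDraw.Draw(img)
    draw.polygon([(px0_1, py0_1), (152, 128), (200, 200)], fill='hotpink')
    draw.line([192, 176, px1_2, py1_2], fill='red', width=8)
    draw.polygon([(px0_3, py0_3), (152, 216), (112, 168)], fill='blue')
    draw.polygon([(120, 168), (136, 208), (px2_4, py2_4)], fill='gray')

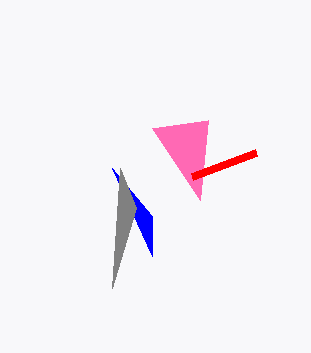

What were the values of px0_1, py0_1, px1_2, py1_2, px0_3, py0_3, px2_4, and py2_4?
px0_1 = 208; py0_1 = 120; px1_2 = 256; py1_2 = 152; px0_3 = 152; py0_3 = 256; px2_4 = 112; py2_4 = 288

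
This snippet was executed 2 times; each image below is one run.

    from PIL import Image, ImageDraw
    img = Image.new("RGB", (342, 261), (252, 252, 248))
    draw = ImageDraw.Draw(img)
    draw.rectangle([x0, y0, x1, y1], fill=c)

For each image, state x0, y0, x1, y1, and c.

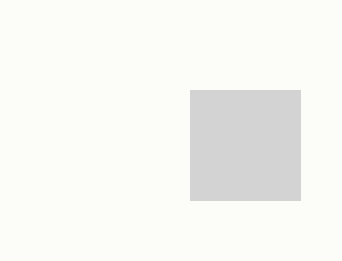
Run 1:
x0 = 190, y0 = 90, x1 = 300, y1 = 200, c = 'lightgray'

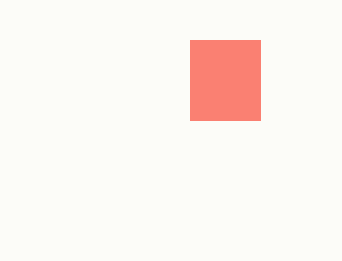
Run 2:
x0 = 190, y0 = 40, x1 = 260, y1 = 120, c = 'salmon'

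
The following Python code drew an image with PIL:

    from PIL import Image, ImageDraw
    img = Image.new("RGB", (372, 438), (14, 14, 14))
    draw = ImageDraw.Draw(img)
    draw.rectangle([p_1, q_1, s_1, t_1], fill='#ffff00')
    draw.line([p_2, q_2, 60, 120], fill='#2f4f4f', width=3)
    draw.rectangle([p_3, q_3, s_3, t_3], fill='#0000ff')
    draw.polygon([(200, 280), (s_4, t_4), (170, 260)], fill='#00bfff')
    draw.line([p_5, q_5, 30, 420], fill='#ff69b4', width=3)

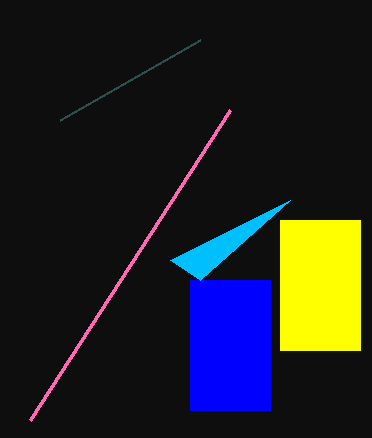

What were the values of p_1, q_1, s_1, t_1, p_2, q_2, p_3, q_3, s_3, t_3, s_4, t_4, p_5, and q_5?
p_1 = 280
q_1 = 220
s_1 = 360
t_1 = 350
p_2 = 200
q_2 = 40
p_3 = 190
q_3 = 280
s_3 = 270
t_3 = 410
s_4 = 290
t_4 = 200
p_5 = 230
q_5 = 110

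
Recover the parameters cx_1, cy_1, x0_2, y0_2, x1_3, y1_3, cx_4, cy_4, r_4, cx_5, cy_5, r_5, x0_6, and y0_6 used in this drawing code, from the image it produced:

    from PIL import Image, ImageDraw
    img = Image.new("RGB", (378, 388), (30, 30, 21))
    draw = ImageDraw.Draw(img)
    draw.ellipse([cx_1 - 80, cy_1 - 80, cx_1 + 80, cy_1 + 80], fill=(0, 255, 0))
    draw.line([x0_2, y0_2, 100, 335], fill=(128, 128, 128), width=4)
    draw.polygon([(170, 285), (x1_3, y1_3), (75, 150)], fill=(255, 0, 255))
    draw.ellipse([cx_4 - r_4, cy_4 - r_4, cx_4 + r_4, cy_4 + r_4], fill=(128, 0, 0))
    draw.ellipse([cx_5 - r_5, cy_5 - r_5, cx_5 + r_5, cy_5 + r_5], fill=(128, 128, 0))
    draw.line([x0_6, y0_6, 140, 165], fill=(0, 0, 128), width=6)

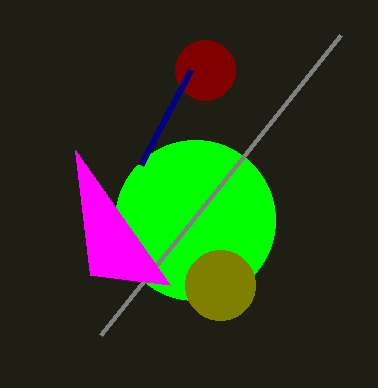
cx_1 = 195, cy_1 = 220, x0_2 = 340, y0_2 = 35, x1_3 = 90, y1_3 = 275, cx_4 = 205, cy_4 = 70, r_4 = 30, cx_5 = 220, cy_5 = 285, r_5 = 35, x0_6 = 190, y0_6 = 70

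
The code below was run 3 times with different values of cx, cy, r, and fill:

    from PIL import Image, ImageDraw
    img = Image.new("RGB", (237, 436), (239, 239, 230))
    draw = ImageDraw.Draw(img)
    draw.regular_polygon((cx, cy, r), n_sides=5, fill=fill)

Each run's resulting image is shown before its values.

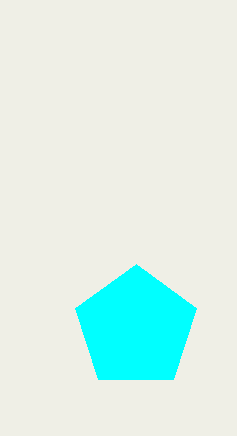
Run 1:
cx = 136, cy = 328, r = 64, fill = 'cyan'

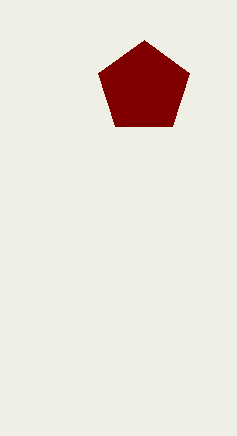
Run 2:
cx = 144, cy = 88, r = 48, fill = 'maroon'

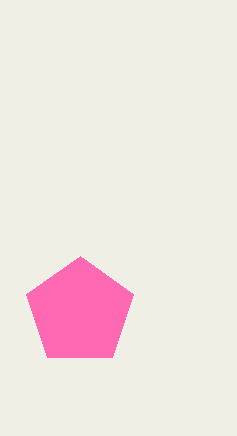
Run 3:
cx = 80, cy = 312, r = 56, fill = 'hotpink'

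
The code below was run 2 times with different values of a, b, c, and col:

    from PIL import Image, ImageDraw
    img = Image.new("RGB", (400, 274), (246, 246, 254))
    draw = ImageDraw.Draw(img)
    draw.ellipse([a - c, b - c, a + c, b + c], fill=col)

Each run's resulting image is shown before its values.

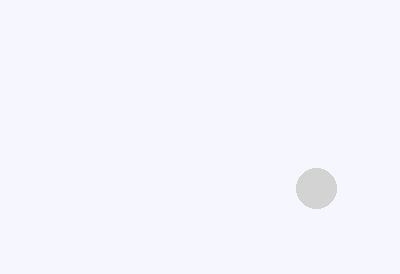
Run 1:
a = 316
b = 188
c = 20
col = 'lightgray'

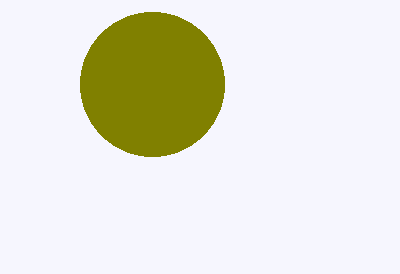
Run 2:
a = 152; b = 84; c = 72; col = 'olive'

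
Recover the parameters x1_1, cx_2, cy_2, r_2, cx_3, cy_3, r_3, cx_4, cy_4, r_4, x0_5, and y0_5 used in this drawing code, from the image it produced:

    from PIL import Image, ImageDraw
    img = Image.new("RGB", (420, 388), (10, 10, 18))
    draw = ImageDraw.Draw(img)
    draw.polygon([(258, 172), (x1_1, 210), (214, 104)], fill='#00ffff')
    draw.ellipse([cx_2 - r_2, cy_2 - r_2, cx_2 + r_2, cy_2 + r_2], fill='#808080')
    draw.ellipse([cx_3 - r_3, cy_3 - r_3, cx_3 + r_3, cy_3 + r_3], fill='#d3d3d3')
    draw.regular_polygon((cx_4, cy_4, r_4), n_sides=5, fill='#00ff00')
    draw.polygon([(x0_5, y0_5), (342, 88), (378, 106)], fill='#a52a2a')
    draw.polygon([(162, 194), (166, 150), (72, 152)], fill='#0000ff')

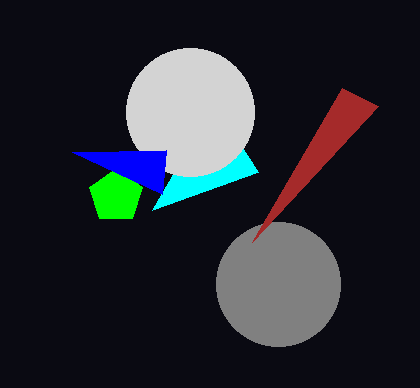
x1_1 = 152; cx_2 = 278; cy_2 = 284; r_2 = 62; cx_3 = 190; cy_3 = 112; r_3 = 64; cx_4 = 116; cy_4 = 196; r_4 = 28; x0_5 = 252; y0_5 = 242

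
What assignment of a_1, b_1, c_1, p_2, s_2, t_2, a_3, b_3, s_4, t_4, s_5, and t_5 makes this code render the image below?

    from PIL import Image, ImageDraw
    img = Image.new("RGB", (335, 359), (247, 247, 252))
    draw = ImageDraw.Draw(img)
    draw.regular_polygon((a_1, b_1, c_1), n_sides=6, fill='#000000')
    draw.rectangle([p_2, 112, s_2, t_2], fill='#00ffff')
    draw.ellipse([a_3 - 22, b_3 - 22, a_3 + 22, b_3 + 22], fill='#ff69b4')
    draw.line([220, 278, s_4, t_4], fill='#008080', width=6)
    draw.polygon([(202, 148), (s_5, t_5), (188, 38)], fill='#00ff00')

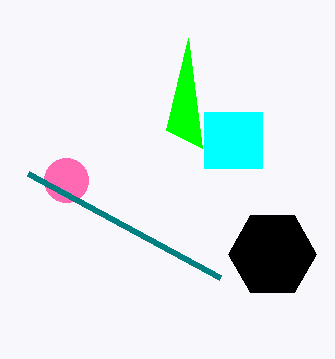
a_1 = 272, b_1 = 254, c_1 = 44, p_2 = 204, s_2 = 262, t_2 = 168, a_3 = 66, b_3 = 180, s_4 = 28, t_4 = 174, s_5 = 166, t_5 = 130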